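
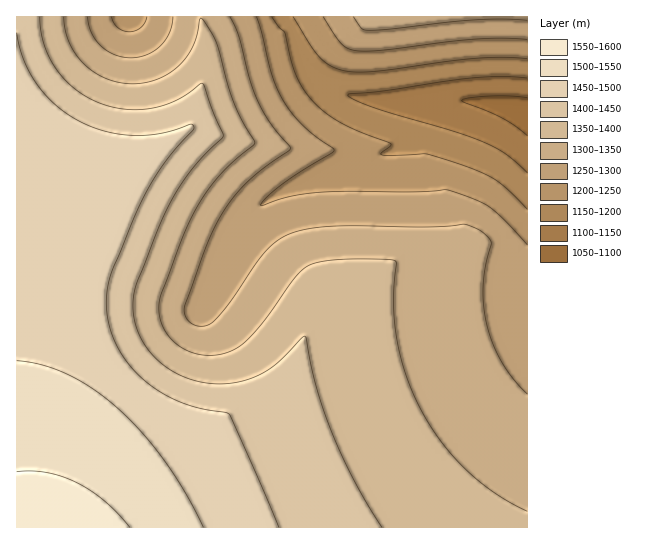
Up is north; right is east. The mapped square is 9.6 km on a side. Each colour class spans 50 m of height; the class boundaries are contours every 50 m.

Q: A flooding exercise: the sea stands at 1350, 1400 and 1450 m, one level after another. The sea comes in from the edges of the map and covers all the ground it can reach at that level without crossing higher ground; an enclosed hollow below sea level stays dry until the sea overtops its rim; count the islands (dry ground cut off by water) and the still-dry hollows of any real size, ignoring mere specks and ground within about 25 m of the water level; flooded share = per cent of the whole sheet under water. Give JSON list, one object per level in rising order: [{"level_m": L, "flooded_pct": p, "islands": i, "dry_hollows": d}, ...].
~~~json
[{"level_m": 1350, "flooded_pct": 45, "islands": 0, "dry_hollows": 0}, {"level_m": 1400, "flooded_pct": 64, "islands": 0, "dry_hollows": 0}, {"level_m": 1450, "flooded_pct": 76, "islands": 0, "dry_hollows": 0}]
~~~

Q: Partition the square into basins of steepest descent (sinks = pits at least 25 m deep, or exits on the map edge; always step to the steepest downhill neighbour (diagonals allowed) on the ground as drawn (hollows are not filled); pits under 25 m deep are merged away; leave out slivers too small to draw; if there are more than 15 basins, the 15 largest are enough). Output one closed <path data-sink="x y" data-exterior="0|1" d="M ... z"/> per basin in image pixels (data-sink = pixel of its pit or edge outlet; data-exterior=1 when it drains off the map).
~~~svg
<path data-sink="527 111" data-exterior="1" d="M527 16l-326 0 4 19 2 19-4 29-11 42-3 4-19 12-20 7-40 1-29-6-34-18-31-30 1 433 511-1z"/><path data-sink="129 17" data-exterior="1" d="M199 16l-182 0-1 78 26 27 13 10 26 12 29 6 31 0 24-5 26-17 6-21 10-52-2-19z"/>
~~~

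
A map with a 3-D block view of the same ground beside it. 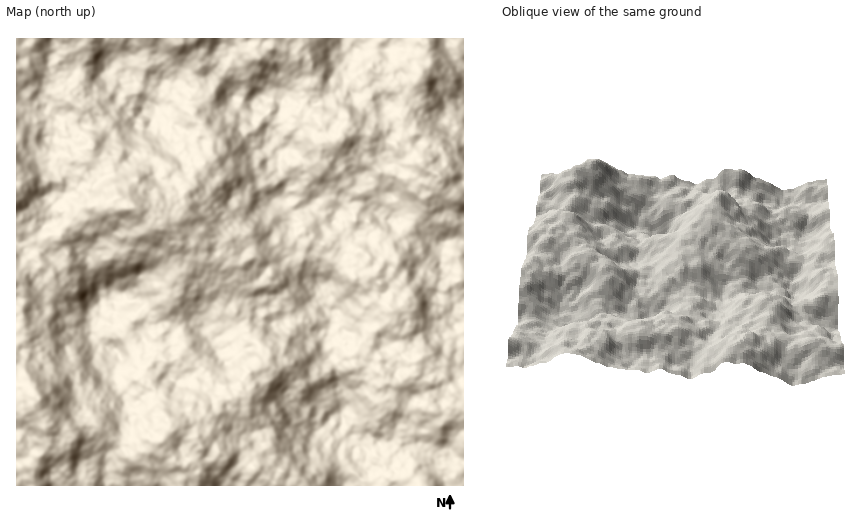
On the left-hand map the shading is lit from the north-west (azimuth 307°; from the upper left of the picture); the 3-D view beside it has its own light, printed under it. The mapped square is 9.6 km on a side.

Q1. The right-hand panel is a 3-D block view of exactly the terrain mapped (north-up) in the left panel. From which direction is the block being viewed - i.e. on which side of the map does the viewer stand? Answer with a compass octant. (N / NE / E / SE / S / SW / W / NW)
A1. E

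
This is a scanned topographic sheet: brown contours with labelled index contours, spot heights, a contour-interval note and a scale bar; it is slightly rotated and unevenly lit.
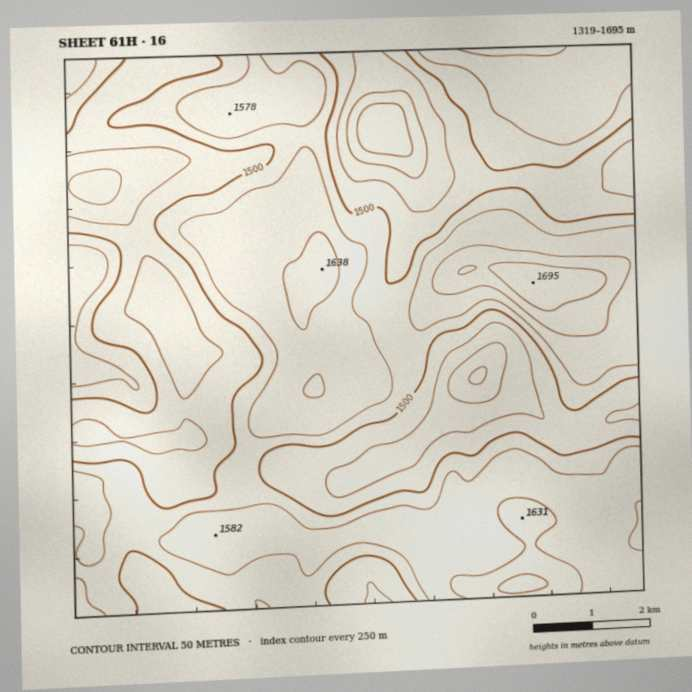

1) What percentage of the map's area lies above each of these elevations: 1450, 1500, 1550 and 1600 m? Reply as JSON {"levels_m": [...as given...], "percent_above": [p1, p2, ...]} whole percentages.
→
{"levels_m": [1450, 1500, 1550, 1600], "percent_above": [87, 63, 40, 7]}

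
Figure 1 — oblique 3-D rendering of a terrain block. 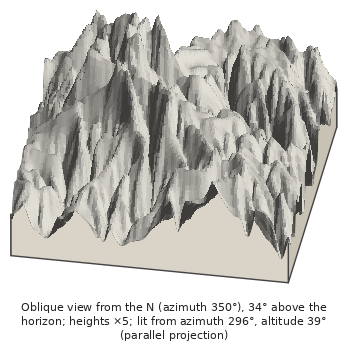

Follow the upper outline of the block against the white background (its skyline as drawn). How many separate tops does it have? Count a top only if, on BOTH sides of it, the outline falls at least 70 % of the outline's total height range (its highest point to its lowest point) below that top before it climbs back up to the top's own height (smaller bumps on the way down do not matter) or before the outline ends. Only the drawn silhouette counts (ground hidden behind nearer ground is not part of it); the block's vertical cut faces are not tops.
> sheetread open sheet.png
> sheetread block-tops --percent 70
0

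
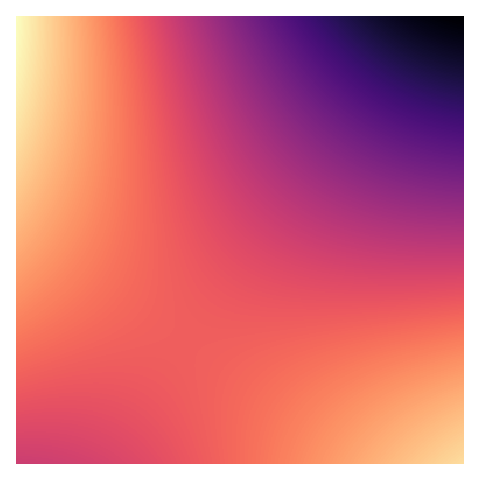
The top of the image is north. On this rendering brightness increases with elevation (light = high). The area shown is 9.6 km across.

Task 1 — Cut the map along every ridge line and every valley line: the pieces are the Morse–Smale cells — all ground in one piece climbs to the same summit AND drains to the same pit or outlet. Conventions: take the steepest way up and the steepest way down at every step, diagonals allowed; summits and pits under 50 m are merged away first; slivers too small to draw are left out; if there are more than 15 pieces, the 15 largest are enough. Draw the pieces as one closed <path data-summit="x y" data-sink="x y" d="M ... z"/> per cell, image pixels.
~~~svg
<path data-summit="17 17" data-sink="463 17" d="M414 16l-397 0-1 204 79 58 90 64 168-231 41-59z"/><path data-summit="463 463" data-sink="463 17" d="M463 16l-48 1-21 35-41 59-168 230 58 41 125 82 96-1z"/><path data-summit="17 17" data-sink="17 463" d="M17 220l-1 243 87 1 82-122z"/><path data-summit="463 463" data-sink="17 463" d="M186 343l-22 28-60 93 263-1z"/>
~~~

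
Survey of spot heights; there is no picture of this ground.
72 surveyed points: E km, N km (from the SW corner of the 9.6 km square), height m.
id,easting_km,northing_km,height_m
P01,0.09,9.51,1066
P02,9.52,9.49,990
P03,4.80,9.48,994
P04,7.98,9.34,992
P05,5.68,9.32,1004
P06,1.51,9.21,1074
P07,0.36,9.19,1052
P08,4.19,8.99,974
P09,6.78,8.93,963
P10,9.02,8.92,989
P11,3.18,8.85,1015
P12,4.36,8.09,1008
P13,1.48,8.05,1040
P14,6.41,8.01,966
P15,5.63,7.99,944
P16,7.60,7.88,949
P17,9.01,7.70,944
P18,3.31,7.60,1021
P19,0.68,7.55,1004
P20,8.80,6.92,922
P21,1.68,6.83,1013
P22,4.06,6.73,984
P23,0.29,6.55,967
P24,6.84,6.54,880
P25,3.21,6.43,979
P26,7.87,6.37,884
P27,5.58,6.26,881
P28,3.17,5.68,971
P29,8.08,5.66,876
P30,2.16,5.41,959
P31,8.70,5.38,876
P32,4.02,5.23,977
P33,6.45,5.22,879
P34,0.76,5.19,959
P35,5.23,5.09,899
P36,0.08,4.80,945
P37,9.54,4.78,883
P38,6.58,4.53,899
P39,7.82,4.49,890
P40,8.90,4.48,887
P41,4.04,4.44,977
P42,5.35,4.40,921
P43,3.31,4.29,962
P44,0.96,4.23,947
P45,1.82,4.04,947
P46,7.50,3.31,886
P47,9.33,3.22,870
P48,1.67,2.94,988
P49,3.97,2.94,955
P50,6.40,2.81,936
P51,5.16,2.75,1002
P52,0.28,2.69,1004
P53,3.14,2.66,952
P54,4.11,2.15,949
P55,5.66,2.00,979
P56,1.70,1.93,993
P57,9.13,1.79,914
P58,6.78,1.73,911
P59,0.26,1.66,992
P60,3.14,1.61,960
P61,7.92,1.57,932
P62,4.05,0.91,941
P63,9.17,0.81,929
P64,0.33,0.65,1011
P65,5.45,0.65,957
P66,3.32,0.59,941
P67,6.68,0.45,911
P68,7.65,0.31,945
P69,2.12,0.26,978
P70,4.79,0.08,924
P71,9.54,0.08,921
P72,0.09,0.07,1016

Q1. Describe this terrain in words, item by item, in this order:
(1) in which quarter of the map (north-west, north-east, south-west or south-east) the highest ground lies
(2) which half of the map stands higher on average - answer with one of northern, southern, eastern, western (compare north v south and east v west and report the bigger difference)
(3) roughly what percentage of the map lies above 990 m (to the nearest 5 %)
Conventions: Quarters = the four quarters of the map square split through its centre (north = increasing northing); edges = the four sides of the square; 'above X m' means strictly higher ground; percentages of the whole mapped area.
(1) The highest ground is in the north-west quarter.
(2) On average the western half of the map is the higher ground.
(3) About 20 % of the map lies above 990 m.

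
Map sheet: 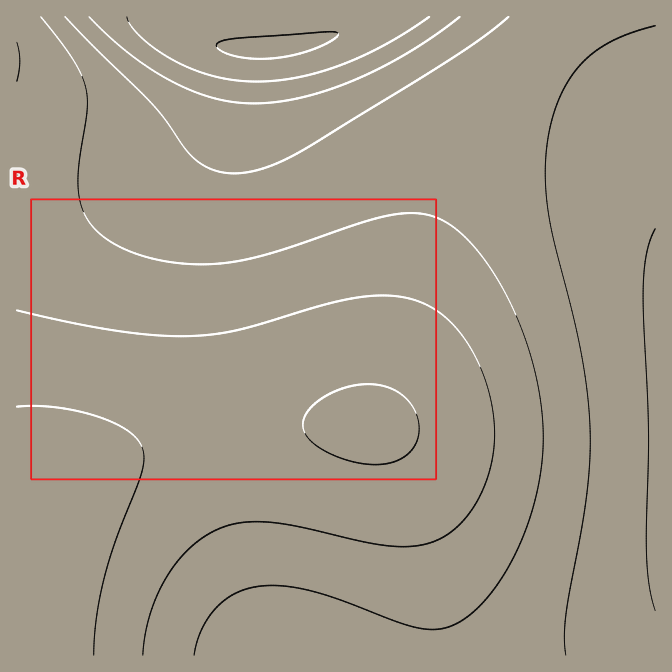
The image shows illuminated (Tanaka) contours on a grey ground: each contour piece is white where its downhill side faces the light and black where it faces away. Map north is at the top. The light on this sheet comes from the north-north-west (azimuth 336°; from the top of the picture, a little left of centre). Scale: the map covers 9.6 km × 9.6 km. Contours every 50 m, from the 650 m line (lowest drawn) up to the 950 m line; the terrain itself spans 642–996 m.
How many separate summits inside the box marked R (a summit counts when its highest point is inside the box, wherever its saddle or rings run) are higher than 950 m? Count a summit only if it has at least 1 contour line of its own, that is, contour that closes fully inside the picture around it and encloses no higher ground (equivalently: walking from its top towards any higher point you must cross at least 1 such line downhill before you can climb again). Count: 1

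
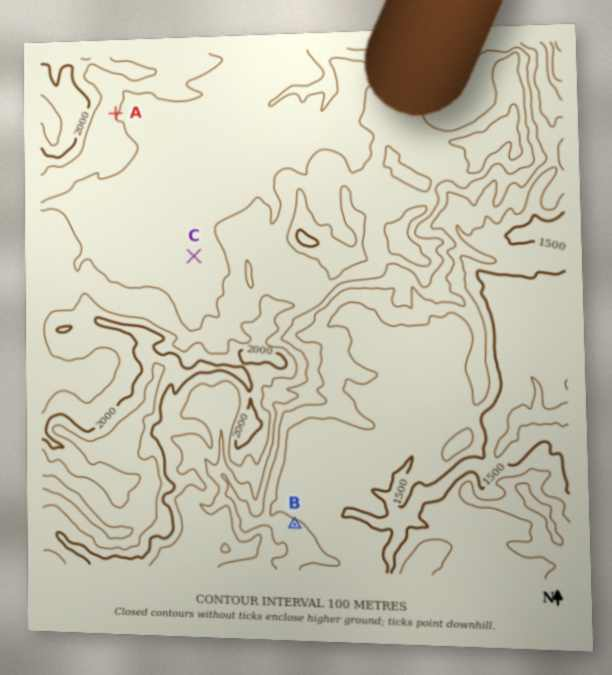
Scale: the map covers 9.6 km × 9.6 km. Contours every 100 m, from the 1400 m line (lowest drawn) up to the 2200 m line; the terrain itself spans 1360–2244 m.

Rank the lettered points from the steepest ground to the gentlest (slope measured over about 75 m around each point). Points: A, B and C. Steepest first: B A C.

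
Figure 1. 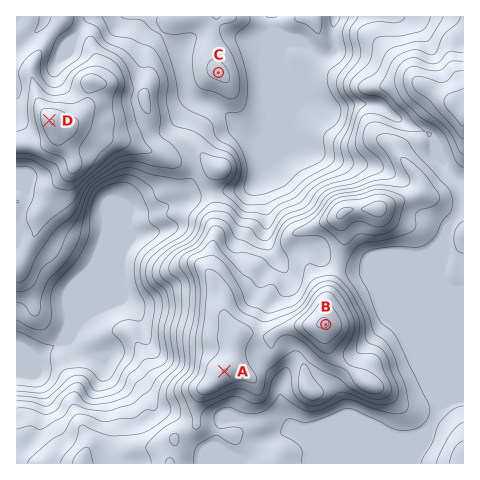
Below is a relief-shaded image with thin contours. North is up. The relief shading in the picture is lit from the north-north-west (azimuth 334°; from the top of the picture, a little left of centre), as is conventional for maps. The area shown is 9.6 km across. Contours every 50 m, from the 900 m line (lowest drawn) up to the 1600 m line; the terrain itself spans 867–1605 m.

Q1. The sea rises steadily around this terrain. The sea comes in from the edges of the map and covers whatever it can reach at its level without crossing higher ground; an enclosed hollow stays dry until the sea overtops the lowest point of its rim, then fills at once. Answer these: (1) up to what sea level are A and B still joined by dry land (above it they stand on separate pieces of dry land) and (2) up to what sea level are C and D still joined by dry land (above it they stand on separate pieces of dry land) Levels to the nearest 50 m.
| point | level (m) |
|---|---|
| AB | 1450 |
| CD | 1000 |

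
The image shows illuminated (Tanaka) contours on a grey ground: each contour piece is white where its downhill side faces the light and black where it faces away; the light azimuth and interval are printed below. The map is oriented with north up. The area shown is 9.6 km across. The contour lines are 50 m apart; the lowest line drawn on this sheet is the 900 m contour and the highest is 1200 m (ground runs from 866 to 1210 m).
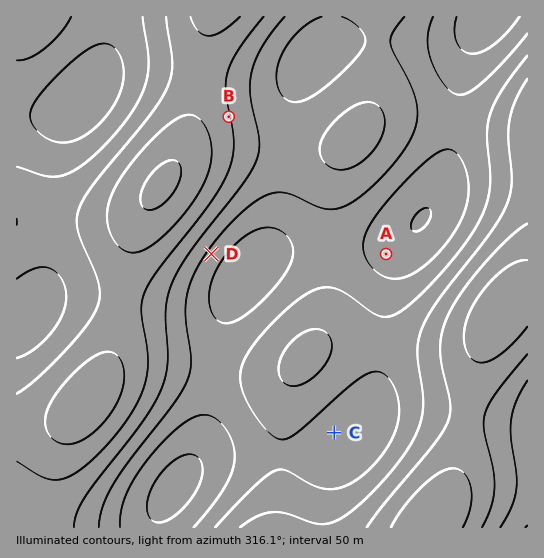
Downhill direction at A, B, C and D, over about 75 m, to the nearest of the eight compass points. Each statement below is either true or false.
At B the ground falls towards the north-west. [false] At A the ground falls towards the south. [false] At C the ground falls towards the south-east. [true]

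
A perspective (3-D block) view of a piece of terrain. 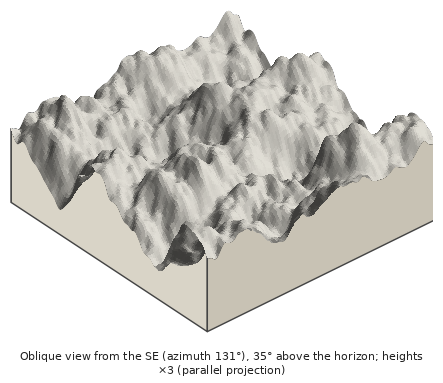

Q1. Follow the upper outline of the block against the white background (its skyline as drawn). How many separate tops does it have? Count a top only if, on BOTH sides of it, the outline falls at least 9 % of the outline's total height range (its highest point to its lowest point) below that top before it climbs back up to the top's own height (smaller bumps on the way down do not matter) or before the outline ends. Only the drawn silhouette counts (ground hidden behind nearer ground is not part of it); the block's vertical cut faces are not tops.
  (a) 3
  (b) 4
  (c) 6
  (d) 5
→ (a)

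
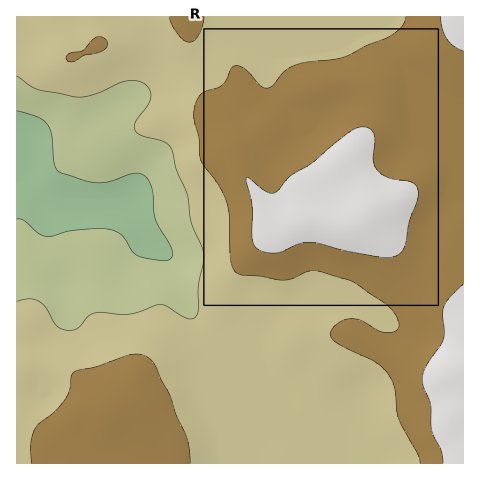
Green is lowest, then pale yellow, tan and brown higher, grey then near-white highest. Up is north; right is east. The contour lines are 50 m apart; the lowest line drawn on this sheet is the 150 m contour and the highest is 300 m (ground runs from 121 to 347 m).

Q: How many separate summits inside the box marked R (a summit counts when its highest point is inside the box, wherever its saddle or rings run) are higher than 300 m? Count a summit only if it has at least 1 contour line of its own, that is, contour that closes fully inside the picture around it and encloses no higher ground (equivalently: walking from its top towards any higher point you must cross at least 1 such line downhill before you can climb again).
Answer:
1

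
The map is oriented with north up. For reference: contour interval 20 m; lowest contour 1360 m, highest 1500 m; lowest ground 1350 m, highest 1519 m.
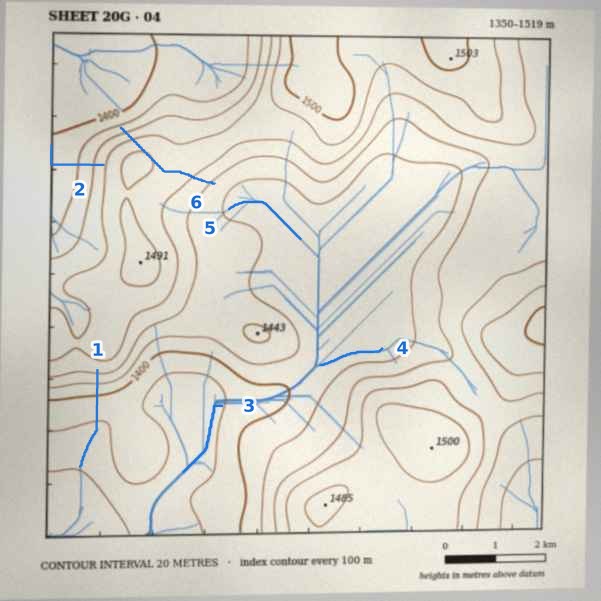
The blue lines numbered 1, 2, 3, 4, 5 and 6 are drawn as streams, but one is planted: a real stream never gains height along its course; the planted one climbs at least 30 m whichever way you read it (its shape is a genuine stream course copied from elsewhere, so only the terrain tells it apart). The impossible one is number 6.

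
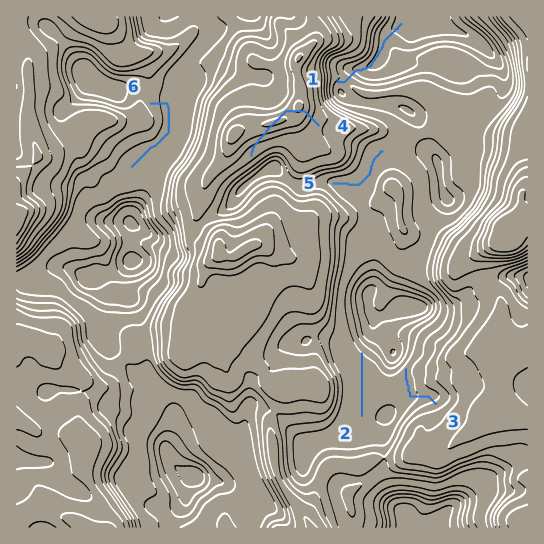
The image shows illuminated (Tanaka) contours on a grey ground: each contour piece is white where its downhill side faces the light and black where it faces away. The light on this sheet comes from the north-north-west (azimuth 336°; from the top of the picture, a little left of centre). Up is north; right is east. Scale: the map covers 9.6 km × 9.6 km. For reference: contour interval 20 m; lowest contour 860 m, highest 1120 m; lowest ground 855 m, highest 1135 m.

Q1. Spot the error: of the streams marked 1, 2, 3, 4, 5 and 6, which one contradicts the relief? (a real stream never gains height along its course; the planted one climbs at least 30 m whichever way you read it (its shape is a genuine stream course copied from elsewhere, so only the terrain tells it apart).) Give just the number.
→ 4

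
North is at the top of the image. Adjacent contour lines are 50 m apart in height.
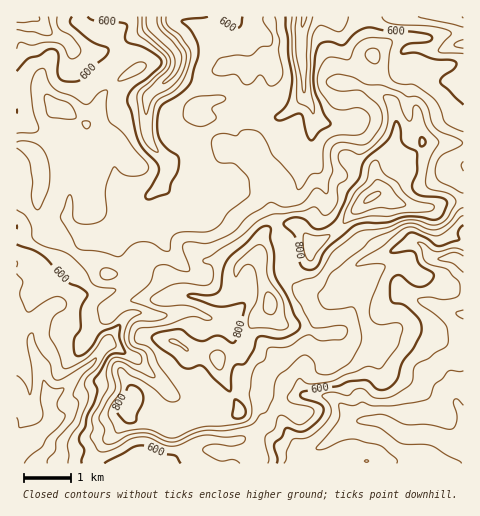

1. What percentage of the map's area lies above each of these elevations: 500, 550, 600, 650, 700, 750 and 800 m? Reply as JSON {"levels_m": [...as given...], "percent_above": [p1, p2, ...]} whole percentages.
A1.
{"levels_m": [500, 550, 600, 650, 700, 750, 800], "percent_above": [92, 84, 72, 48, 27, 18, 8]}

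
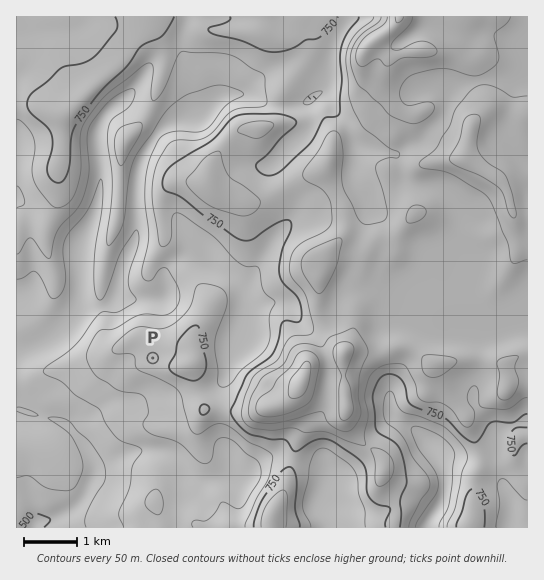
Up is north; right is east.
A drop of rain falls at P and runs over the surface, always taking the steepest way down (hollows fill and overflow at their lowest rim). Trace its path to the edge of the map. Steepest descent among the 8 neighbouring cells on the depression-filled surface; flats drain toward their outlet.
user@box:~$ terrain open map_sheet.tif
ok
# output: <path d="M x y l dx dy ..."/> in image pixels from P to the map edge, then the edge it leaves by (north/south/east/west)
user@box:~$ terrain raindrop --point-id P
<path d="M153 358l-20 0-66 65 0 3 16 17 8 15 0 4 2 1 0 18-6 6-5 11-13 13-18 8-12 2-2 1-4 5"/>
exit: south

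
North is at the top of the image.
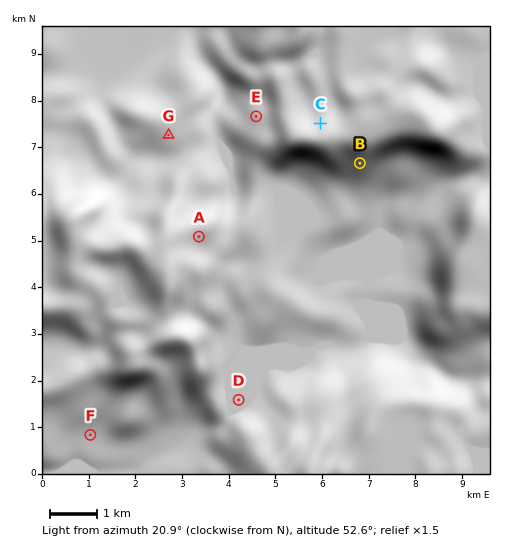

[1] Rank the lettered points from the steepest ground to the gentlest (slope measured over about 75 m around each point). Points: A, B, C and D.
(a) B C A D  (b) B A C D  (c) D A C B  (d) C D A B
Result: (a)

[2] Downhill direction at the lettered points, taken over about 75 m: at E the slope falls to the W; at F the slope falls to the S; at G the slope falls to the SW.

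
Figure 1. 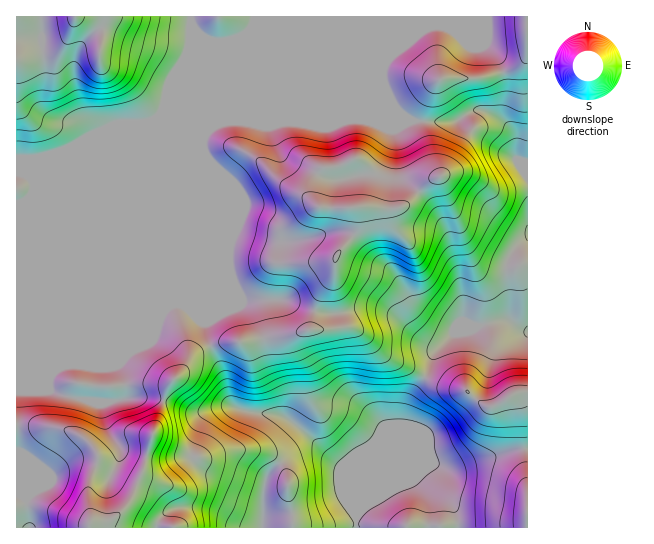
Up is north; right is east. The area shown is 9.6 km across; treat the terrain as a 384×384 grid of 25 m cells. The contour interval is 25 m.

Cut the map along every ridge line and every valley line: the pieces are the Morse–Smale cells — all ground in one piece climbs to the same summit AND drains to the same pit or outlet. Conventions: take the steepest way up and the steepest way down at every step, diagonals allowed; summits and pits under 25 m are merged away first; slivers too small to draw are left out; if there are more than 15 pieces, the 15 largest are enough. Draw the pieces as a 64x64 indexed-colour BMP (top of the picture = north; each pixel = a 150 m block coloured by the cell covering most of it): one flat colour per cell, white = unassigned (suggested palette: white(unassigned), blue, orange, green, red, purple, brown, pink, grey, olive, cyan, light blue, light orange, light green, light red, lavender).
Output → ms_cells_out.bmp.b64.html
<image width="64" height="64" href="data:image/bmp;base64,Qk12CAAAAAAAAHYAAAAoAAAAQAAAAEAAAAABAAQAAAAAAAAIAAATCwAAEwsAABAAAAAAAAAA////ALR3HwAOf/8ALKAsACgn1gC9Z5QAS1aMAMJ34wB/f38AIr28AM++FwDox64AeLv/AIrfmACWmP8A1bDFABERERERERERERERERERERVVVVVVVVVVVVVVVVmZmZmZERERERERERERERERERERFVVVVVVVVVVVVVVVWZmZmZkREREREREREREREREREREVVVVVVVUlVVVVVVVZmZmZmRERERERERERERERERERERVVVVVVVSIlVVVVVZmZmZmZERERERERERERERERERERFVVVVVVVIiZVVVVZmZmZmZkREREREREREREREREREREVVVVVVVUiImVVVZmZmZmZmRERERERERERERERERERERFVVVVVUiIiZmVZmZmZmZmZEREREREREREREREREREREVVVVVVSIiJmZmmZaZmZmZkREREREREREREREREREREREVVVVSIiIiZmZmZmZpmZmRERERERERERERERERERERERFVUiIiIiJmZmZmZmZmmZERERERERERERERERERERERERESIiIiIiZmZmZmZmZmYRERERERERERERERERERERERESIiIiIiJmZmZmZmZmZhEREREREREREREREREREREREiIiIiIiImZmZmZmZmZmEREREREREREREREREREREREiIiIiIiIiJmZmZmZmZmYREREREREREREREREREREiIiIiIiIiIiImZmZmZmZmZhERERERERERERERERESIiIiIiIiIiIiIiZmZmZmiGZmERERERERERERERERERIiIiIiIiIiIiIiImZmZmiIiGYRERERERERERERERERIiIiIiIiIiIiIiIiZmZoiIiIiBEREREREREREREREREiIiIiIiIiIiIiIiImiIiIiIiIERERERERERERERERESIiIiIiIiIiIiIiIkiIiIiIiIgRERERERERERERERESIiIiIiIiIiIiIiJERIiIiIiIiBERERERERERERERERIiIiIiIiIiIiIiREREiIiIiIiIERERERERERERERERIiIiIiIiIiIiIiRERERIiIiIiIgREREREREREREREREiIiIiIiIiIiIiRERERESIiIiIiBERERERERERERERESIiIiIiIiIiIiREREREREiIiIiIERERERERERERERERIiIiIiIiJERERERERERERERIiLsREREREREREREREREiIiIiIiIkREREREREREREREREuxERERERERERERERESIiIiIiIiRERERERERERERERES7ERERERERERERERERIiIiIiIiIkRERERERERERERERLsREREREREREREREREiIiIiIiIiREREREREREREREREuxERERERERERERERESIiIiIiIiIkRERERERERERERES7ERERERERERERERERIiIiIiIiIiJERERERERERERES7sREREREREREREREREiIiIiIiIiIkRERERERERERERLuxERERERERERERERESIiIiIiIiIiRERERERERERERES7ERERERERERERERERIiIiIiIiIiJERERERERERERERLsREREREREREREREREiIiIiIiIiIiRERERERERERERESxERERERERERERERESIiIiIiIiIiIkREREREREREREREERERERERERERERERIiIiIiIiIiIiJEREREREREREREQREREREREREREREREiIiIiIiIiIiIkRERERERERERERBERERERERERERERESIiIiIiIiIiIiREREREREREREREERERERERERERERERIiIiIiIiIiIiIiIiJEREREREREQREREREREREREREREiIiIiIiIiIiIiIiIiRERERERERBERERERERERERERESIiIiIiIiIiIiIiIiIkREREQiIiERERERERERERERERIiIiIiIiIiIiIiIiIiJEREQiIiIREREREREREREREREiIiIiIiIiIiIiIiIiIiIiIiIiIhERERERERERERERESIiIiIiIiIiIiIiIiIiIiIiIiIqMzMRERERERERERERIiIiIiIiIiIiIiIiIiIiIiIiIqozMzMxERERERERERIiIiIiIiIiIiIiIiIiIiIiIiIiqjMzMzMzEREREREREiIiIiIiIiIiIiIiIiIiIiIiIiKqMzMzMzMzERERERERIiIiIiIiIiIiIiIiIiIiIiIiIqozMzMzMzMzMRERERESIiIiIiIiIiIiIiIiIiIiIiIqqjMzMzMzMzMzMzMzMzMzMzMzMzMzMzMzM3d3d3ciInqqMzMzMzMzMzMzMzMzMzMzMzMzMzMzMzM3d3d3d3d3eqozMzMzMzMzMzMzMzMzMzMzMzMzMzMzMzd3d3d3d3d6qjMzMzMzMzMzMzMzMzMzMzMzMzMzMzMzd3d3d3d3d3qqMzMzMzMzMzMzMzMzMzMzMzMzMzMzMzN3d3d3d3d3eqozMzMzMzMzMzMzMzMzMzMzMzMzMzMzM3d3d3d3d3d6qjMzMzMzMzMzMzMzMzMzMzMzMzMzMzMzd3d3d3d3d3qqMzMzMzMzMzMzMzMzMzMzMzMzMzMzMzN3d3d3d3d3qqozMzMzMzMzMzMzMzMzMzMzMzMzMzMzMzd3d3d3d3eqqjMzMzMzMzMzMzMzMzMzMzMzMzMzMzMzOqd3d3d3qqqqMzMzMzMzMzMzMzMzMzMzMzMzMzMzMzM6qnd3d6qqqqozMzMzMzMzMzMzMzMzMzMzMzMzMzMzMzqqp3eqqqqqqjMzMzMzMzMzMzMzMzMzMzMzMzMzMzMzOqqqqqqqqqqq"/>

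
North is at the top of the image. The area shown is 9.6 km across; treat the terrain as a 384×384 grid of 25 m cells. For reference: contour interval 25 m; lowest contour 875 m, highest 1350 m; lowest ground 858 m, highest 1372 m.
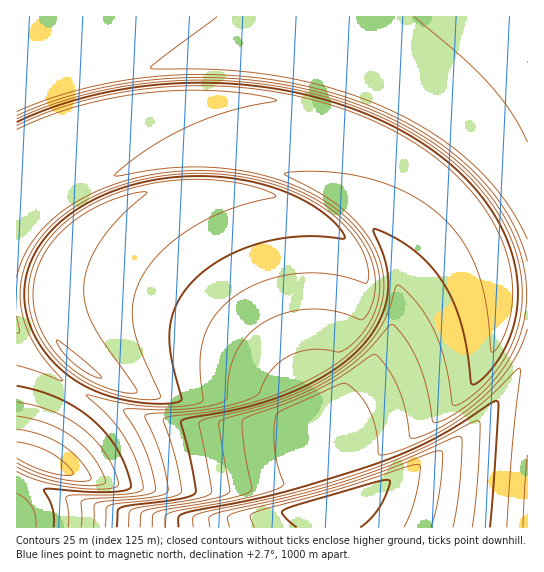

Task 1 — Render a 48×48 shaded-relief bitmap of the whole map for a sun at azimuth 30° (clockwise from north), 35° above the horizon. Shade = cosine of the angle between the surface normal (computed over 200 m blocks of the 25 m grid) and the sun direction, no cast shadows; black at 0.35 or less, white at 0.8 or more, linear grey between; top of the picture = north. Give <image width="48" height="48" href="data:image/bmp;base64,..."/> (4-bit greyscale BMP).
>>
<image width="48" height="48" href="data:image/bmp;base64,Qk32BAAAAAAAAHYAAAAoAAAAMAAAADAAAAABAAQAAAAAAIAEAAATCwAAEwsAABAAAAAAAAAAAAAAABEREQAiIiIAMzMzAERERABVVVUAZmZmAHd3dwCIiIgAmZmZAKqqqgC7u7sAzMzMAN3d3QDu7u4A////AJmZmZmZiId2ZmZneIiIiIiIh3d3d3dmZpmZmYh2VDMiIiIjNFZniIiId3d3d3dmZpmZdkIQAAAAAAAAAAEjRWd3d3d3d3dmZphkEAABI0VWZmZVQzIRASNWd3d3d3ZmZlIAAkV4iZmZmZmIiHdlMhESRWd3d3ZmZgAUeJqqqpmZmZmYiIiIdlQhEkVnd2ZmZjaJqqqqqqmZmZmYiIiIiHdkMRJGZmZmZpqqqqqqqqmZmZmIiIiIh3d3ZDIjVmZmZqqqqqqqqqmZmZmIiIiId3d3d2QyNWZmZqqqqqqqqZmHd3d3iIiHd3d3d3ZUI1ZmZ6qqqqqphlMiERIjNGd3d3d3d3dmQzVmd6qqqqhjEAESIiIRESNGd3d3d3ZmZTRnd6qqqWIAI1Z3d3dlQyESRnd3d2ZmZlRWd5mZcwA2iJmZiIiId2UyI1Z3dmZmZmVWd5mWECaJmZmYiIiIh3dlQjVnZmZmZmZmeJlRBImZmZiIiIiId3d3ZTNWZmZmZmdmaIYQWJmZmIiIiIiHd3d3dlRGdmZmZmd3eGMEiZmIiIiIiIh3d3d3d3ZVdmZmZmd3eEEniIiIiIiIiId3d3d3d3dmd2ZmZnd4iSFYiIiIiIiIh3d3d3d3d2d3d2ZmZnd4iSNoiIiIiIiId3d3d3d3d2Z4iHZmZ3d4miR4iIiIiIh3d3d3d3d3dmZ4mHZmZ3d4mjV4iIiIiId3d3d3d3d3dmZ5qHZmd3d4q0V4iIiIh3d3d3d3d3d3dmZ6uHZmd3d4q0Z3iIiHd3d3d3d3d3d3d2ecuHZnd3d4vFd3iId3d3d3d3d3d3d3d3e9p2d3d3d5zGeIh3d3d3d3d3d3d3d3d3rdl3d3d3d63HiIiHd3d3d3d3d3d3d3d53qd3d3d3eM3IiJmYd3d3d3d3d3d3d3et64d3d3d3et2neJmqmHd3d3d3d3d3d5zuuHd3d3d3neuHd4mqqpiHd3d3d3d4m+/qh3d3d3d4ztl3d3iau7u6mYiIiJq97+yXd3d3d3eL7qh3d3d4mrzMzMzM3e7+25d3d3d3d3i+64d3d3d3eIq7zN3d7dy6h3d3d3d3d4z/yHd3d3d3d3eIiZqqmYh3d3d3d3d3ed/8h3d3d3d3d3d3d3d3d3d3d3d3d3d4vv64d3d5h3d3d3d3d3d3d3d3d3d3d3it/+qHd3d7qYh3d3d3d3d3d3d3d3d3eK3//Jd3d3d7u6qYh3d3d3d3d3d3d3iJvf/9qHd3d3d6vMy7qZiId3d3d3eIiazf/+yod3d3d3d4mrzN3My7qqmZqqu83v//25h3d3d3d3d4iImrzd3d7u7u7u///+26iHd3d3d3d3d4d3iImqvM3d3u7d3MupiHd3d3d3d3d3d4h3d3eIiImZmZmZiId3d3d3d3d3d3d3d4iHd3d3d3d3d3d3d3d3d3d3d3d3d3d3d4iId3d3d3d3d3d3d3d3d3d3d3d3d3d3d4iIh3d3d3d3d3d3d3d3d3d3d3d3d3d3d4iIh3d3d3d3d3d3d3d3d3d3d3d3d3d3dw=="/>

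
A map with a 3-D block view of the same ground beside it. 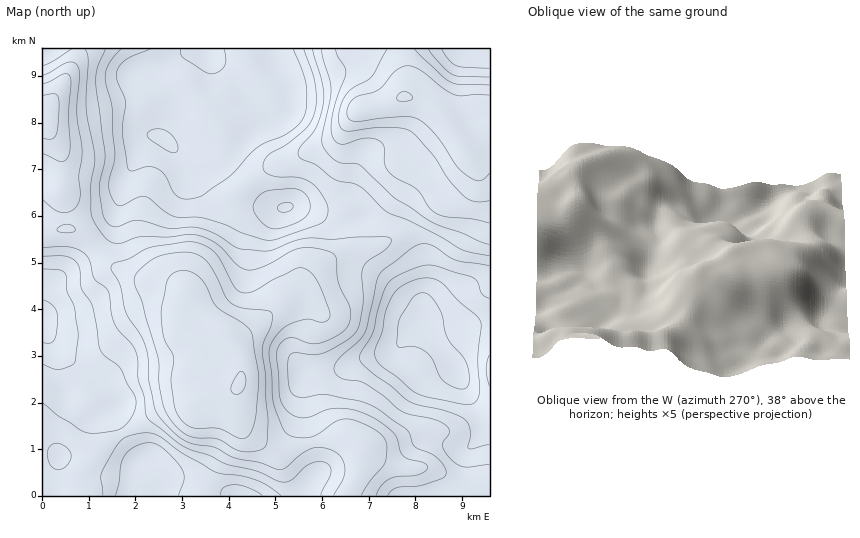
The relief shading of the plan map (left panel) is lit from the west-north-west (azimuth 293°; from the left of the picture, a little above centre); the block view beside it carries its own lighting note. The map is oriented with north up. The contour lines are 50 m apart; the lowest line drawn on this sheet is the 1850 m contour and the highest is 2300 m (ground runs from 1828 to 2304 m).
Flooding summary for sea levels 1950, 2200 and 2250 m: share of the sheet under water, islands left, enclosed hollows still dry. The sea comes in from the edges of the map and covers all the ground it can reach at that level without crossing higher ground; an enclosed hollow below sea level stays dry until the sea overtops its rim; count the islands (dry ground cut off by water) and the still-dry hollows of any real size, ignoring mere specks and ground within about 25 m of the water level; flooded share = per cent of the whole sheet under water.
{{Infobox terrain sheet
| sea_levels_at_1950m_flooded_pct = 19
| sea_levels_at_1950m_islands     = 0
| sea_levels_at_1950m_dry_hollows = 1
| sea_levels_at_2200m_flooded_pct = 84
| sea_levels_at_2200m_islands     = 1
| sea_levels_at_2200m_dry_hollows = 0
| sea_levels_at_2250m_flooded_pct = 90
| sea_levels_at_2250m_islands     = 1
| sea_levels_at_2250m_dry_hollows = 0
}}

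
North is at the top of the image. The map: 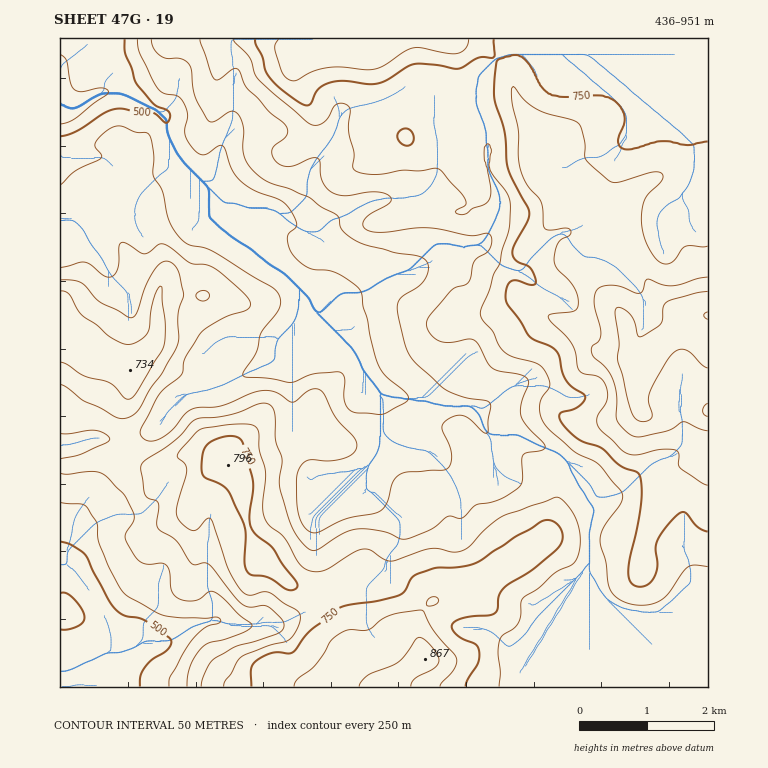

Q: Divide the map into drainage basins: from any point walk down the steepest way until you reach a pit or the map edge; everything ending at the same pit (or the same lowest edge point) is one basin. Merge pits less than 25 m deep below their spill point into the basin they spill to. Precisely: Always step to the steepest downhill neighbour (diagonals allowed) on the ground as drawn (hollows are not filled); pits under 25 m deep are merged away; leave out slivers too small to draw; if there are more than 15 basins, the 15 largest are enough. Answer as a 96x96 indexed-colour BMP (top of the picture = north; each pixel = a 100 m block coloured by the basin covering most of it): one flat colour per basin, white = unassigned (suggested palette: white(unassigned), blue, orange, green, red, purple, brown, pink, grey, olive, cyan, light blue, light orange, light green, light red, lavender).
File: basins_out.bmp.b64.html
<image width="96" height="96" href="data:image/bmp;base64,Qk12EgAAAAAAAHYAAAAoAAAAYAAAAGAAAAABAAQAAAAAAAASAAATCwAAEwsAABAAAAAAAAAA////ALR3HwAOf/8ALKAsACgn1gC9Z5QAS1aMAMJ34wB/f38AIr28AM++FwDox64AeLv/AIrfmACWmP8A1bDFACIiIiIiIiIiIiIiIiIiIiIiIiIiIiIiIRERERERERERERERERERERERERERERERESIiIiIiIiIiIiIiIiIiIiIiIiIiIiIhERERERERERERERERERERERERERERERERESIiIiIiIiIiIiIiIiIiIiIiIiIiIiIhERERERERERERERERERERERERERERERERESIiIiIiIiIiIiIiIiIiIiIiIiIiIiIRERERERERERERERERERERERERERERERERESIiIiIiIiIiIiIiIiIiIiIiIiIiIiIRERERERERERERERERERERERERERERERERESIiIiIiIiIiIiIiIiIiIiIiIiIiIiIRERERERERERERERERERERERERERERERERESIiIiIiIiIiIiIiIiIiIiIiIiIiIiERERERERERERERERERERERERERERERERERESIiIiIiIiIiIiIiIiIiIiIiIiIiIiERERERERERERERERERERERERERERERERERESIiIiIiIiIiIiIiIiIiIiIiIiIiIhERERERERERERERERERERERERERERERERERESIiIiIiIiIiIiIiIiIiIiIiIiIiIhERERERERERERERERERERERERERERERERERESIiIiIiIiIiIiIiIiIiIiIiIiIiIRERERERERERERERERERERERERERERERERERESIiIiIiIiIiIiIiIiIiIiIiIiIiIRERERERERERERERERERERERERERERERERERESIiIiIiIiIiIiIiIiIiIiIiIiIiERERERERERERERERERERERERERERERERERERESIiIiIiIiIiIiIiIiIiIiIiIiIhERERERERERERERERERERERERERERERERERERESIiIiIiIiIiIiIiIiIiIiIiIiERERERERERERERERERERERERERERERERERERERESIiIiIiIiIiIiIiIiIiIiIiERERERERERERERERERERERERERERERERERERERERESIiIiIiIiIiIiIiIiIiIiIhERERERERERERERERERERERERERERERERERERERERESIiIiIiIiIiIiIiIiIiIiIRERERERERERERERERERERERERERERERERERERERERESIiIiIiIiIiIiIiIiIiIiERERERERERERERERERERERERERERERERERERERERERESIiIiIiIiIiIiIiIiIiIhERERERERERERERERERERERERERERERERERERERERERESIiIiIiIiIiIiIiIiIiIRERERERERERERERERERERERERERERERERERERERERERESIiIiIiIiIiIiIiIiIiIRERERERERERERERERERERERERERERERERERERERERERESIiIiIiIiIiIiIiIiIiERERERERERERERERERERERERERERERERERERERERERERESIiIiIiIiIiIiIiIiIiERERERERERERERERERERERERERERERERERERERERERERESIiIiIiIiIiIiIiIiIiERERERERERERERERERERERERERERERERERERERERERERESIiIiIiIiIiIiIiIiIhERERERERERERERERERERERERERERERERERERERERERERESIiIiIiIiIiIiIiIiIhERERERERERERERERERERERERERERERERERERERERERERESIiIiIiIiIiIiIiIiIhERERERERERERERERERERERERERERERERERERERERERERESIiIiIiIiIiIiIiIiIhERERERERERERERERERERERERERERERERERERERERERERESIiIiIiIiIiIiIiIiIhERERERERERERERERERERERERERERERERERERERERERERESIiIiIiIiIiIiIiIiIhERERERERERERERERERERERERERERERERERERERERERERESIiIiIiIiIiIiIiIiIRERERERERERERERERERERERERERERERERERERERERERERESIiIiIiIiESIiIiIiERERERERERERERERERERERERERERERERERERERERERERERESIiIiIiIREREiIiIhERERERERERERERERERERERERERERERERERERERERERERERESIiIiIiIRERERERERERERERERERERERERERERERERERERERERERERERERERERERESIiIiIiERERERERERERERERERERERERERERERERERERERERERERERERERERERERESIiIiIiERERERERERERERERERERERERERERERERERERERERERERERERERERERERESIiIiIiERERERERERERERERERERERERERERERERERERERERERERERERERERERERESIiIiIiERERERERERERERERERERERERERERERERERERERERERERERERERERERERESIiIiIhERERERERERERERERERERERERERERERERERERERERERERERERERERERERESIiIiIhERERERERERERERERERERERERERERERERERERERERERERERERERERERERESIiIiIiERERERERERERERERERERERERERERERERERERERERERERERERERERERERESIiIiIiERERERERERERERERERERERERERERERERERERERERERERERERERERERERESIiIiIiERERERERERERERERERERERERERERERERERERERERERERERERERERERERESIiIiIiERERERERERERERERERERERERERERERERERERERERERERERERERERERERESIiIiIiERERERERERERERERERERERERERERERERERERERERERERERERERERERERESIiIiIiERERERERERERERERERERERERERERERERERERERERERERERERERERERERESIiIiIhERERERERERERERERERERERERERERERERERERERERERERERERERERERERESIiIRERERERERERERERERERERERERERERERERERERERERERERERERERERERERERESIiERERERERERERERERERERERERERERERERERERERERERERERERERERERERERERESIhERERERERERERERERERERERERERERERERERERERERERERERERERERERERERERESIRERERERERERERERERERERERERERERERERERERERERERERERERERERERERERERESEREREREREREREREREREREREREREREREREREREREREREREREREREREREREREREREREREREREREREREREREREREREREREREREREREREREREREREREREREREREREREREREREREREREREREREREREREREREREREREREREREREREREREREREREREREREREREREREREREREREREREREREREREREREREREREREREREREREREREREREREREREREREREREREREREREREREREREREREREREREREREREREREREREREREREREREREREREREREREREREREREREREREREREREREREREREREREREREREREREREREREREREREREREREREREREREREREREREREREREREREREREREREREREREREREREREREREREREREREREREREREREREREREREREREREREREREREREREREREREREREREREREREREREREREREREREREREREREREREREREREREREREREREREREREREREREREREREREREREREREREREREREREREREREREREREREREREREREREREREREREREREREREREREREREREREREREREREREREREREREREREREREREREREREREREREREREREREREREREREREREREREREREREREREREREREREREREREREREREREREREREREREREREREREREREREREREREREREREREREREREREREREREREREREREREREREREREREREREREREREREREREREREREREREREREREREREREREREREREREREREREREREREREREREREREREREREREREREREREREREREREREREREREREREREREREREREREREREREREREREREREREREREREREREREREREREREREREREREREREREREREREREREREREREREREREREREREREREREREREREREREREREREREREREREREREREREREREREREREREREREREREREREREREREREREREREREREREREREREREREREREREREREREREREREREREREREREREREREREREREREREREREREREREREREREREREREREREREREREREREREREREREREREREREREREREREREREREREREREREREREREREREREREREREREREREREREREREREREREREREREREREREREREREREREREREREREREREREREREREREREREREREREREREREREREREREREREREREREREREREREREREREREREREREREREREREREREREREREREREREREREREREREREREREREREREREREREREREREREREREREREREREREREREREREREREREREREREREREREREREREREREREREREREREREREREREREREREREREREREREREREREREREREREREREREREREREREREREREREREREREREREREREREREREREREREREREREREREREREREREREREREREREREREREREREREREREREREREREREREREREREREREREREREREREREREREREREREREREREREREREREREREREREREREREREREREREREREREREREREREREREREREREREREREREREREREREREREREREREREREREREREREREREREREREREREREREREREREREREREREREREREREREREREREREREREREREREREREREREREREREREREREREREREREREREREREREREREREREREREREREREREREREREREREREREREREREREREREREREREREREREREREREREREREREREREREREREREREREREREREREREREREREREREREREREREREREREREREREREREREREREREREREREREREREREREREREREREREREREREREREREREREREREREREREREREREREREREREREREREREREREREREREREREREREREREREREREREREREREREREREREREREREREREREREREREREREREREREREREREREREREREREREREREREREREREREREREREREREREREREREREREREREREREREREREREREREREREREREREREREREREREREREREREREREREREREREREREREREREREREREREREREREREREREREREREREREREREREREREREREREREREREREREREREREREREREREREREREREREREREREREREREREREREREREREREREREREREREREREREREREREREREREREREREREREREREREREREREREREREREREREREREREREREREREREREREREREREREREREREREREREREREREREREREREREREREREREREREREREREREREREREREREREREREREREREREREREREREREREREREREREREREREREREREREREREREREREREREREREREREREREREREREREREREREREREREREREREREREREREREREREREREREREREREREREREREREREREREREREREREREREREREREREREREREREREREREREREREREREREREREREREREREREREREREREREREREREREREREREREREREREREREREREREREREREREREREREREREREREREREREREREREREREREREREREREREREREREREREREREREREREREREREREREREQ=="/>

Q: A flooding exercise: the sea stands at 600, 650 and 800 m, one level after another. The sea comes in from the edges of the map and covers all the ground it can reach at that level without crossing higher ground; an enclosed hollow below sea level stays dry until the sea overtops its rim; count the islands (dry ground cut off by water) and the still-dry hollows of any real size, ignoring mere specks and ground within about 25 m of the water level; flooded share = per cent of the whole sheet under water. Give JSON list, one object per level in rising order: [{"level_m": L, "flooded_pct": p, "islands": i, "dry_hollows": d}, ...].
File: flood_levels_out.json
[{"level_m": 600, "flooded_pct": 27, "islands": 0, "dry_hollows": 0}, {"level_m": 650, "flooded_pct": 41, "islands": 0, "dry_hollows": 0}, {"level_m": 800, "flooded_pct": 88, "islands": 0, "dry_hollows": 0}]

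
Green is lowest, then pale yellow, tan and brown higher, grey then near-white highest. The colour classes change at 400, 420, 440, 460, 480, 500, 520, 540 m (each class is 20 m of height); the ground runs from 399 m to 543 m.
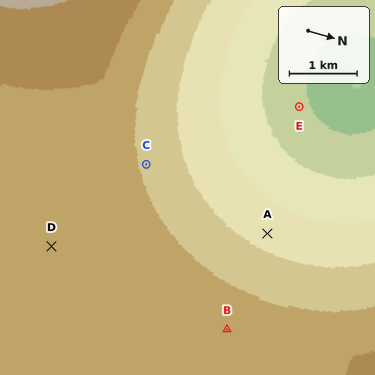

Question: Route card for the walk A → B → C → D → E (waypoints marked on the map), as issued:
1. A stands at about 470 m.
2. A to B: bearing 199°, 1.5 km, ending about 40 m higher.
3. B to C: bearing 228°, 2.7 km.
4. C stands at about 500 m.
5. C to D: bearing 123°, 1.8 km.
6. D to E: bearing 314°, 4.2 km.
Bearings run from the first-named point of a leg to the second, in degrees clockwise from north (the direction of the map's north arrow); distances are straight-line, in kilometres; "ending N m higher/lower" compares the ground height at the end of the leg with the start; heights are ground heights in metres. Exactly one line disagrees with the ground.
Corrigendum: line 2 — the bearing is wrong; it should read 97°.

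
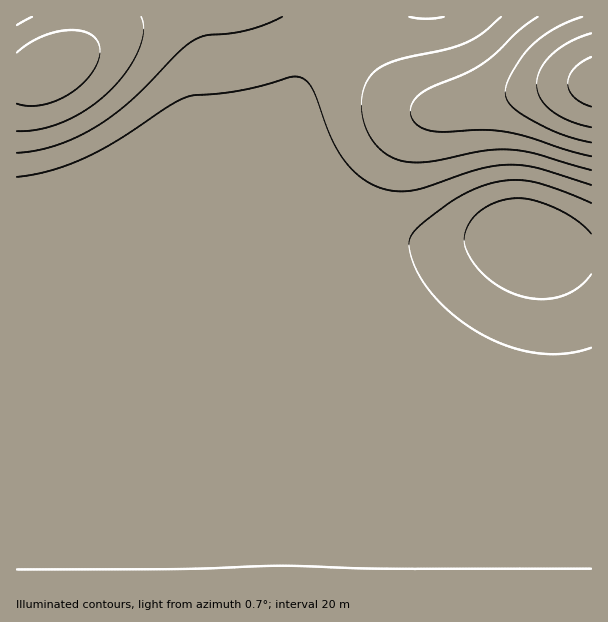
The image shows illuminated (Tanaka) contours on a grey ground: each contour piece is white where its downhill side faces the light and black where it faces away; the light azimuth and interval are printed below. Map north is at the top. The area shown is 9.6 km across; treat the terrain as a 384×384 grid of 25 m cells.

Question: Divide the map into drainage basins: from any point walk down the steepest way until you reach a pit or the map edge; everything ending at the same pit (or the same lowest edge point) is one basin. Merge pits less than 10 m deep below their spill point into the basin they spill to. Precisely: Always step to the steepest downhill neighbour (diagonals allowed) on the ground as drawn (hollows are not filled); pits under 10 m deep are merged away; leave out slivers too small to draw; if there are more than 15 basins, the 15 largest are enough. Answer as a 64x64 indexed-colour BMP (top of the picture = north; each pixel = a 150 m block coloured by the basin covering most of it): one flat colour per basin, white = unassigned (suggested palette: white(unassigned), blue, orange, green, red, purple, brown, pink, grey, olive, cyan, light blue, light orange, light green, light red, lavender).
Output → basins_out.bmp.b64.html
<image width="64" height="64" href="data:image/bmp;base64,Qk12CAAAAAAAAHYAAAAoAAAAQAAAAEAAAAABAAQAAAAAAAAIAAATCwAAEwsAABAAAAAAAAAA////ALR3HwAOf/8ALKAsACgn1gC9Z5QAS1aMAMJ34wB/f38AIr28AM++FwDox64AeLv/AIrfmACWmP8A1bDFABERERERERERERERERERERERERERERERERERERERERERERERERERERERERERERERERERERERERERERERERERERERERERERERERERERERERERERERERERERERERERERERERERERERERERERERERERERERERERERERERERERERERERERERERERERERERERERERERERERERERERERERERERERERERERERERERERERERERERERERERERERERERERERERERERERERERERERERERERERERERERERERERERERERERERERERERERERERERERERERERERERERERERERERERERERERERERERERERERERERERERERERERERERERERERERERERERERERERERERERERERERERERERERERERERERERERERERERERERERERERERERERERERERERERERERERERERERERERERERERERERERERERERERERERERERERERERERERERERERERERERERERERERERERERERERERERERERERERERERERERERERERERERERERERERERERERERERERERERERERERERERERERERERERERERERERERERERERERERERERERERERERERERERERERERERERERERERERERERERERERERERERERERERERERERERERERERERERERERERERERERERERERERERERERERERERERERERERERERERERERERERERERERERERERERERERERERERERERERERERERERERERERERERERERERERERERERERERERERERERERERERERERERERERERERERERERERERERERERERERERERERERERERERERERERERERERERERERERERERERERERERERERERERERERERERERERERERERERERERERERERERERERERERERERERERERERERERERERERERERERERERERERERERERERERERERERERERERERERERERERERERERERERERERERERERERERERERERERERERERERERERERERERERERERERERERERERERERERERERERERERERERERERERERERERERERERERERERERERERERERERERERERERERERERERERERERERERERERERERERERERERERERERERERERERERERERERERERERERERERERERERERERERERERERERERERERERERERERERERERERERERERERERERERERERERERERERERERERERERERERERERERERERERERERERERERERERERERERERERERERERERERERERERERERERERERERERERERERERERERERERERERERERERERERERERERERERERERERERERERERERERERERERERERERERERERERERERERERERERERERERERERERERERERERERERERERERERERERERERERERERERERERERERERERERERERERERERERERERERERERERERERERERERERERERERERERERERERERERERERERERERERERERERERERERERERERERERERERERERERERERERERERERERERERERERERERERERERERERERERERERERERERERERERERERERERERERERERERERERERERERERERERERERERERERERERERERERERERERERERERERERERERERERERERERERERERERERERERERERERERERERERERERERERERERERERERERERERERERERERERERERERERERERERERERERERERERERERERERERERERERERERERERERERERERERERERERERERERERERERERERERERERERERERERERERERERERERERERERERERERERERERERERERERERERERERERERERERERERERERERERERERERERERERERERERERERERERERERERERERERERERERERERERERERERERERERERERERERERERERERERERERERERERERERERERERERERERERERERERERERERERERERERERERERERERERERERERERERERERERERERERERERERERERERERERERERERERERERERERERERERERERERERERERERERERERERERERERERERERERERERERERERERERERERERERERERERERERERERERERERERERERERERERERERERERERERERERERERERERERERERERERERERERERERERERERERERERERERERERERERERERERERERERERERERERERERERERERERERERERERERERERERERERERERERERERERERERERESIRERERERERERERERERERERERERERERERERERERERERIiIREREREREREREREREREREREREREREREREREREREREiIiIRERERERERERERERERERERERERERERERERERERESIiIhERERERERERERERERERERERERERERERERERERERIiIiIREREREREREREREREREREREREREREREREREREREiIiIhERERERERERERERERERERERERERERERERERERESIiIiERERERERERERERERERERERERERERERERERERER"/>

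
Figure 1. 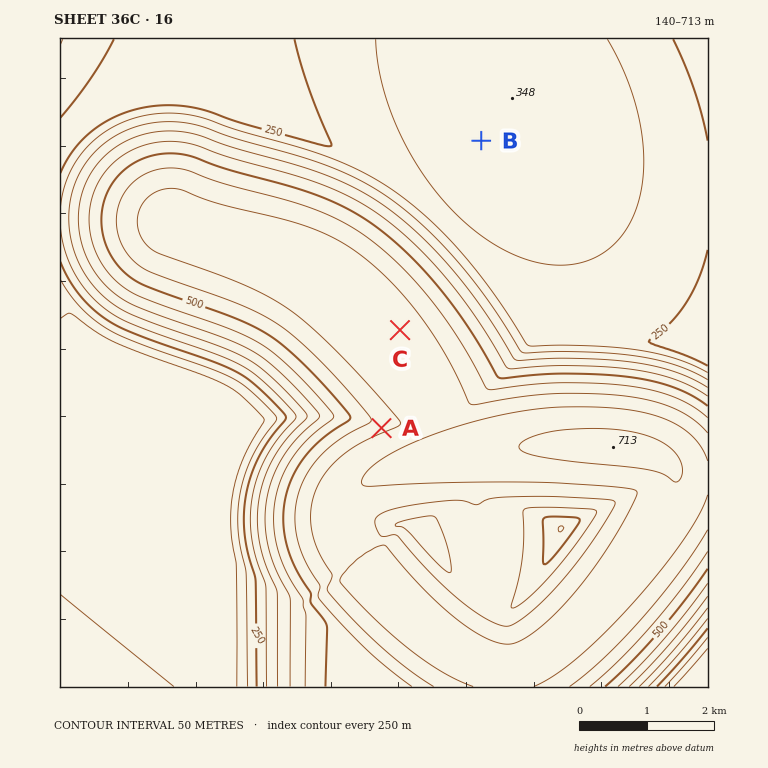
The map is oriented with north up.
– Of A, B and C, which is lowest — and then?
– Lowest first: B A C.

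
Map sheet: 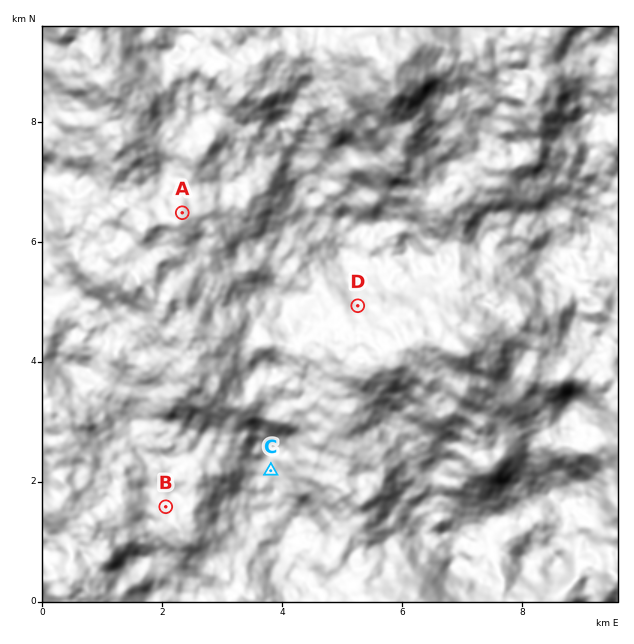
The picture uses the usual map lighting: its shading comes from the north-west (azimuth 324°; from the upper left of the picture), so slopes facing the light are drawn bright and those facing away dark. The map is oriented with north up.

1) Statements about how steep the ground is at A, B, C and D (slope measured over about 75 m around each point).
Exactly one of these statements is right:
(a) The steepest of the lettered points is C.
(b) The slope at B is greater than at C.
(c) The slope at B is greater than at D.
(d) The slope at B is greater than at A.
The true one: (b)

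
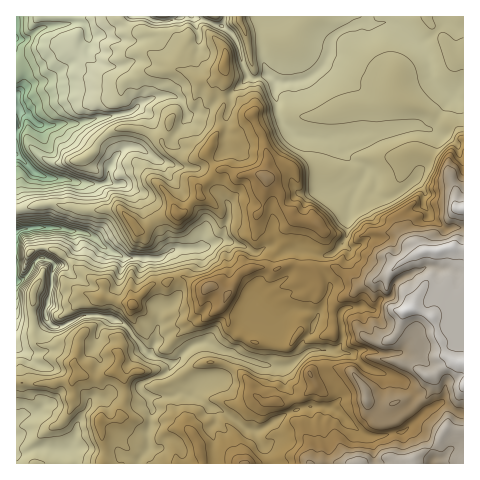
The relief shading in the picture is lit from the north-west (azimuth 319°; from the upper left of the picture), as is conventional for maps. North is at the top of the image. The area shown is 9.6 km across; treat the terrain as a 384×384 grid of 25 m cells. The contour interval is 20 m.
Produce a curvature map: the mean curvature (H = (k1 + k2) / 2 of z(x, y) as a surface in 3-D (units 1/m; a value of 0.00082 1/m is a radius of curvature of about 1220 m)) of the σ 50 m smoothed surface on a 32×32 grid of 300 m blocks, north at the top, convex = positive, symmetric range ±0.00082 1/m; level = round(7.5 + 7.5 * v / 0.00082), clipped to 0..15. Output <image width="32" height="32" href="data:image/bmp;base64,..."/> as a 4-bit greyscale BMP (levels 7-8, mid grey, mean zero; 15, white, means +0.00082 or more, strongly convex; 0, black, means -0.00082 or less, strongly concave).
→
<image width="32" height="32" href="data:image/bmp;base64,Qk12AgAAAAAAAHYAAAAoAAAAIAAAACAAAAABAAQAAAAAAAACAAATCwAAEwsAABAAAAAAAAAAAAAAABEREQAiIiIAMzMzAERERABVVVUAZmZmAHd3dwCIiIgAmZmZAKqqqgC7u7sAzMzMAN3d3QDu7u4A////AHmHaJd3iWpaxnfJesbJt3iHVlanhnaZeIZ1h2hUZniXeMk6h3WZtXk1d5eWOXRXyWVsSpuWiadkmkV4ZJiJZZRmOKRZdXdnqZrahXapiog5usiHaTe3Z2W5lotluXZYWodGqKnbWZVYxFPae7I2qnd1iZdrYmONtSRUOXVLmXaZWoe0i0apREasrGVVeLeFl3s1+qlYeZVbh3em0thpZ4dbSgABt3ebl3d3hKaGe3p3Xwu+yvRViKdnd3eXNWiXeE8Np6WcpY6bR3iJR6mJmIcPHnvDuryIuaaWiXl6xEh3oAumYTAWhIe5eoeId5umd5/8eBXcU0NkNnZWY2eHqsoAAAB36mlmeql3auTqiIk1xmraXLiPkpZ7S65yVsmCiN/+3K9XapqkiWmIR3UqxX12ekJ0RNWJV2mWY3d3g2WJoAApOI14qIuspqWId4hU1znv+ii2JXaHSJ2HiIiIcuZtOHxzQ8h8ZmqUV3d4iahmh4eLyqqXdqdtZGd3d2Z2OUJTISmmqFaWqjeIiHd3Z5c4mbuoF6l2lq45iIiIiJl3SYiHiYVUmIWbOHeId4iHd4doiIqYh5ibJlZnd4eIdoeXl4d2aJl2umaIh3iIiYaIqpmGiZl4hae0iIhoiIh3iEeqpWd4majg9YiHaHeHZ5dqZ4mbhBJFC5Z3iId3d4l3"/>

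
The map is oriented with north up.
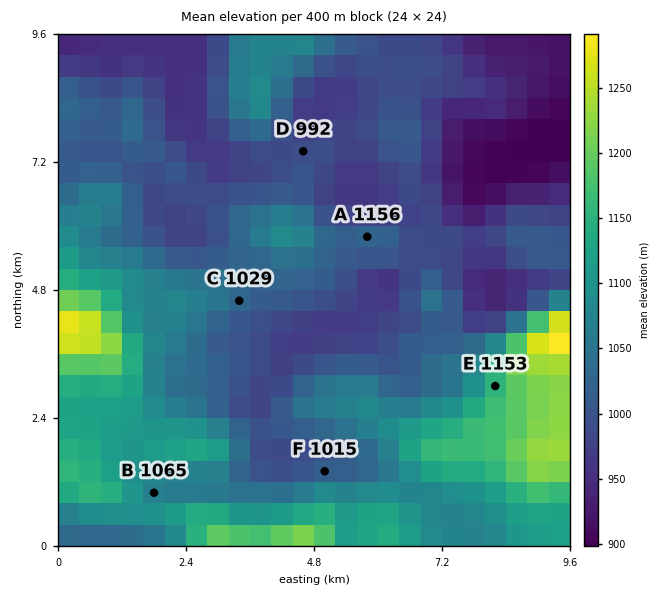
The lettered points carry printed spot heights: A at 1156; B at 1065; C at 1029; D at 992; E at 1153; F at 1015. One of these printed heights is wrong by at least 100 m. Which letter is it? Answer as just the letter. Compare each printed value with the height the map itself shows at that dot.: A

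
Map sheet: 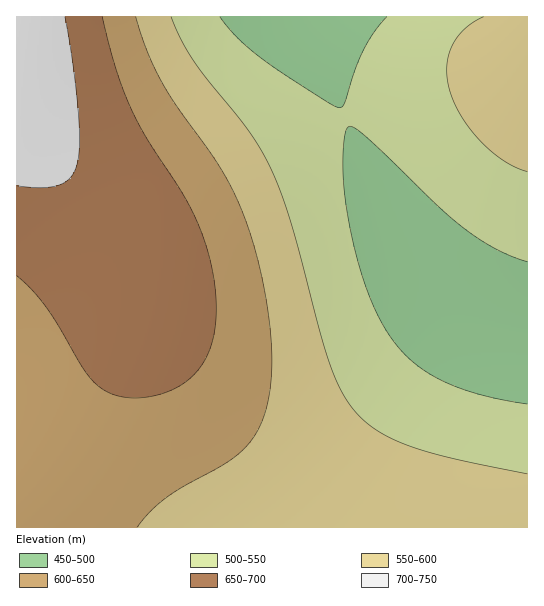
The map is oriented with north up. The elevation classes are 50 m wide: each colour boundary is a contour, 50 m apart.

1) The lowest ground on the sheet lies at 470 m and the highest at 740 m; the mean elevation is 580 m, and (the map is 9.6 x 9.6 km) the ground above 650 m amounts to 18.8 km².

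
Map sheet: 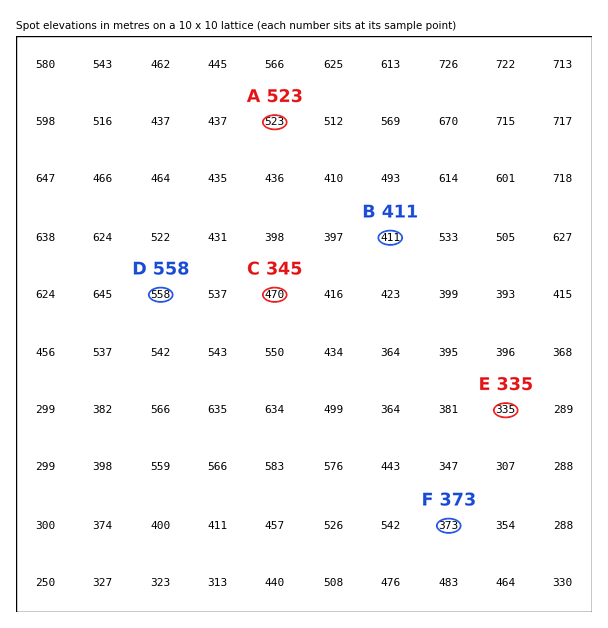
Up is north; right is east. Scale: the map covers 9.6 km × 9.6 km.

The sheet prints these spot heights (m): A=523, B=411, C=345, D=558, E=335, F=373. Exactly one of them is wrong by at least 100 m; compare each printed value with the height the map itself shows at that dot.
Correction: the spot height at C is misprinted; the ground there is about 470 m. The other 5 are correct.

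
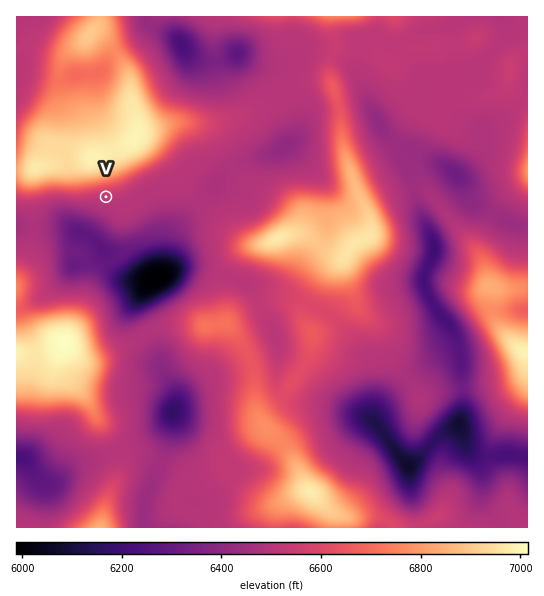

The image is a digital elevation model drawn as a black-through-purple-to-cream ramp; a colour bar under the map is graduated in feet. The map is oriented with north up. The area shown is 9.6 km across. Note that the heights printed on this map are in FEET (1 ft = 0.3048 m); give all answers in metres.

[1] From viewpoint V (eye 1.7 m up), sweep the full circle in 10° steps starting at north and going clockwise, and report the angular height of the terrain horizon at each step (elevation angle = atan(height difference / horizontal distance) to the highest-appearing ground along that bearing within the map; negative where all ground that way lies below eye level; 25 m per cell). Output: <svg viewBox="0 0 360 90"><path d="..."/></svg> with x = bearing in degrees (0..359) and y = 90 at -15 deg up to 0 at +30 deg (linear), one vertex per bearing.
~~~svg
<svg viewBox="0 0 360 90"><path d="M0 34l10 2 10 2 10 4 10 5 10 6 10 3 10 2 10 0 10-1 10-1 10 1 10 2 10 0 10-1 10 0 10 2 10 0 10-2 10-4 10 0 10 1 10 3 10 0 10 3 10 0 10 0 10-3 10-6 10-4 10-4 10-4 10-4 10-2 10-1 10 0"/></svg>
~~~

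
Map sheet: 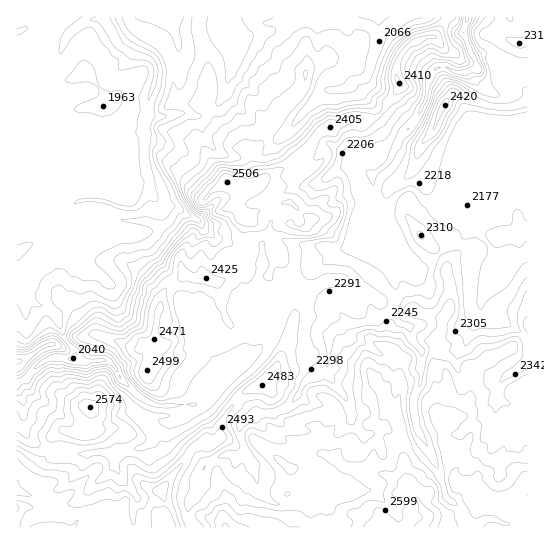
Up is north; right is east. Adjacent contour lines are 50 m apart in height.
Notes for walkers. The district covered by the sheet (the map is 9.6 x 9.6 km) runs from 1820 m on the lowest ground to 2670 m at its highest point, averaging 2260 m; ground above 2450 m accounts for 17.9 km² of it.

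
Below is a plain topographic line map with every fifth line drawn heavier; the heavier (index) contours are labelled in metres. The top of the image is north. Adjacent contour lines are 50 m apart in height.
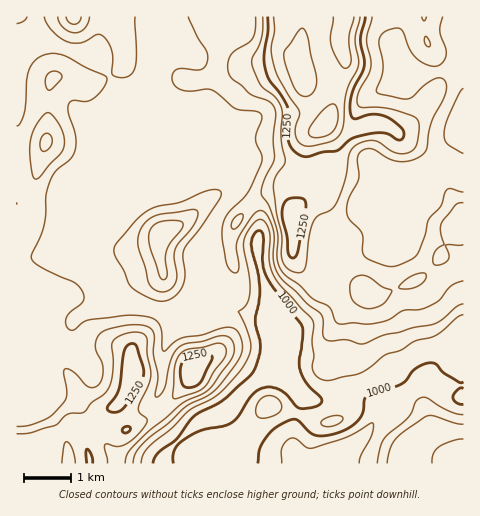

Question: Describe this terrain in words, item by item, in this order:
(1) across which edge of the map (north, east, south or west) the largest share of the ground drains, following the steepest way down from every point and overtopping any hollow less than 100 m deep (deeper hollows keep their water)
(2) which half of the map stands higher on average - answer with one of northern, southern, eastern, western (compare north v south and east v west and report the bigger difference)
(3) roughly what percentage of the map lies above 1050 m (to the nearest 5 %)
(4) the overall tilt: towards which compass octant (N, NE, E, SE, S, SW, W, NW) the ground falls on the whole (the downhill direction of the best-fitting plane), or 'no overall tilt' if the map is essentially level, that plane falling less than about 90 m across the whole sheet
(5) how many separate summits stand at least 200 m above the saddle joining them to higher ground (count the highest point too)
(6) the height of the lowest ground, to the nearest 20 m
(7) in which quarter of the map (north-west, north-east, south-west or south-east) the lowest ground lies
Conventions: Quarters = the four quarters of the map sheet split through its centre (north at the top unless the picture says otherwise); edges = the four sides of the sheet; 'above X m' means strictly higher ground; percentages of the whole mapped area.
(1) Drainage is mainly to the south: more ground falls towards that edge than towards any other.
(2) Taken as a whole, the northern half is higher than the southern.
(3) Ground above 1050 m makes up about 85 % of the sheet.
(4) The general tilt is down to the south (the land rises towards the north).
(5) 2 summits rise at least 200 m above their surroundings.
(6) About 880 m is the lowest elevation on the sheet.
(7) The lowest point lies in the south-east quarter of the map.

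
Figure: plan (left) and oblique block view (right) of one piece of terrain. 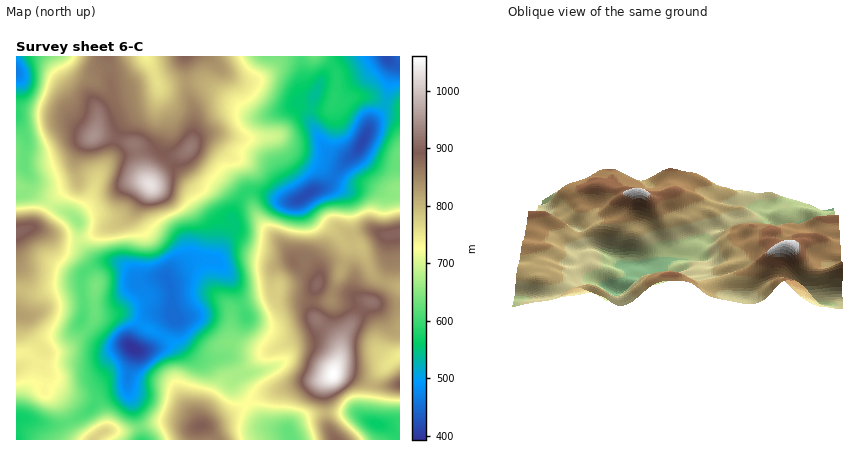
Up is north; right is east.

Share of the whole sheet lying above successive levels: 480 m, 93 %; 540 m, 85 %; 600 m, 73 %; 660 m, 59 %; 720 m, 48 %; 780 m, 34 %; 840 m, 19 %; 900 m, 6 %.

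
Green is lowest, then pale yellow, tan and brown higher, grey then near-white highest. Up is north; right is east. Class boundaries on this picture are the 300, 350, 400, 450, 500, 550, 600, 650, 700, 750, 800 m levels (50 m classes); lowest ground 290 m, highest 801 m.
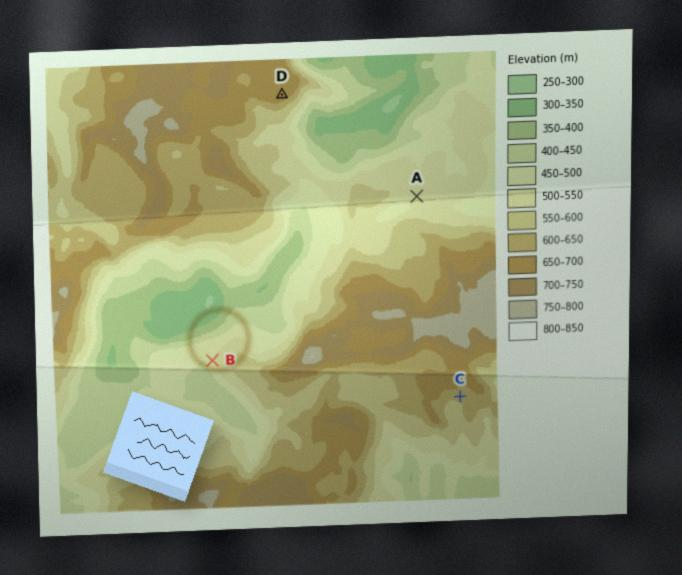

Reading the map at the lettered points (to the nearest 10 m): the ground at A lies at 530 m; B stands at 480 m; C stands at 620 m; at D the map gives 670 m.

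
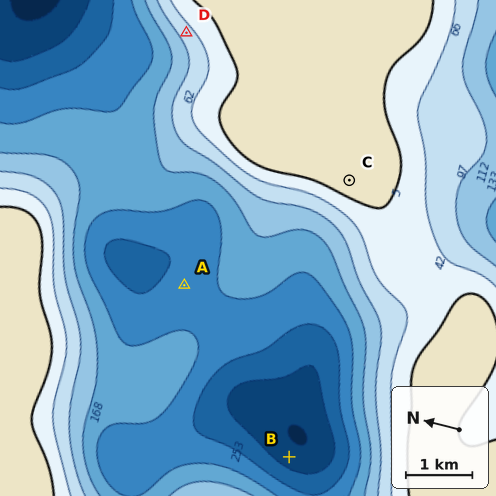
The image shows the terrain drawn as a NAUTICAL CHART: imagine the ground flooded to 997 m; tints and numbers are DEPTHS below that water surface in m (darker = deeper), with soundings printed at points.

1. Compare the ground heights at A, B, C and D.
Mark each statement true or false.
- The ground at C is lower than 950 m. false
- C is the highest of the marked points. true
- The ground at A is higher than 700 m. true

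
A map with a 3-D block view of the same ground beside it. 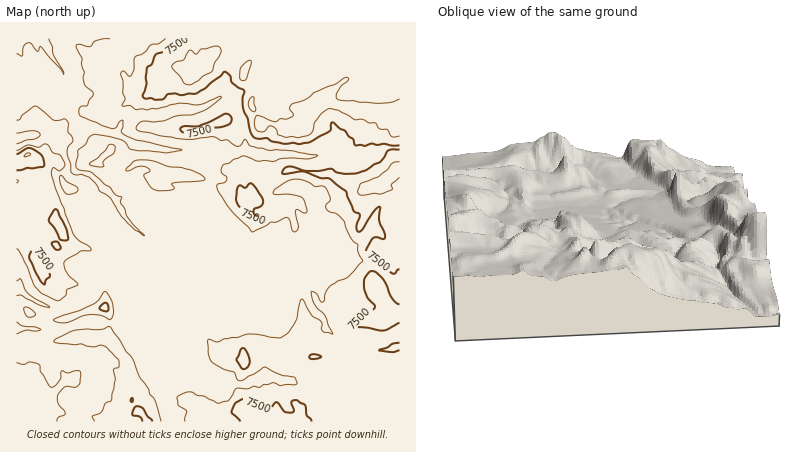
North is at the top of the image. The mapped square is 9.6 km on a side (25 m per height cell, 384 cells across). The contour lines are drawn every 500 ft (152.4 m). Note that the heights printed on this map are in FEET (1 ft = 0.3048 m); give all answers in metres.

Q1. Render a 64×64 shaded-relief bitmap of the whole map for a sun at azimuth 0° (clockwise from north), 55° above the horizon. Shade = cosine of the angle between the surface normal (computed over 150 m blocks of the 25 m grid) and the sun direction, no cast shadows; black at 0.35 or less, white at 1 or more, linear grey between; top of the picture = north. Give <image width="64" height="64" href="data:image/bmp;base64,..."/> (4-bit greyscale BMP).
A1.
<image width="64" height="64" href="data:image/bmp;base64,Qk12CAAAAAAAAHYAAAAoAAAAQAAAAEAAAAABAAQAAAAAAAAIAAATCwAAEwsAABAAAAAAAAAAAAAAABEREQAiIiIAMzMzAERERABVVVUAZmZmAHd3dwCIiIgAmZmZAKqqqgC7u7sAzMzMAN3d3QDu7u4A////ALu7u83KmLzL3bqryqmru6qruESN7dvMy7y7u7u7u7u7zMu7u6qazczsu7zLuqq7q7zLeL3u3My7u7u7u7u7u7uru7upms3dzdqrzcu6qqu83d297u7c27u7qru7u7u7u5qqqqqs3czdu8vN3Kq7u83d7d7+7t3czLqqq7u7u7u7q6qprM3czMu8y6vcu8zM3d3d3/7t3u7u27qqqru7u7u7qqmc3cy7q7u7u8u8zM3d3Mze7t3u7u7ty6qqqqu7u7qqmZrMu7u7u6zMy7zMzczLurm8zd3N3N3cu6qqq7u7qqqaqqq7u7qrvczLzMzMy7qHdEirupmarN3czMu7u7uZqqq6maq7qru8u7zMzMy6lkNEFYmIiIh4qru7u7u7qneJq6qpmZmsusy7u8u8u7ljNEZWeIiIh2ZWZ3d4iZmZRneKmamXeJqa3bu7u7y7qWeaq7mYmaqpmYmaqYd2d2dmZ2d3d3Z4h3rdu7u7u7upnN3d26q7zLvM3e7t3KmId8qal2QzRWdmjMy7u7u7u6m97t7czN3cu83d3u7u7u3L7t3dynVVZmi8y7u7u7u6mt3d7u7d7dzLzd3Lms3d3e7u7u7u3d3d3cy7uqqqqqqb3M3e7u7d3MzMzcdUVmZWnLu6qZrO///uy7u7qqmZmr3Lu7zd3czMzMy8hodURERFhTRWZUaszLqqu8zMzLqr3czMu7u7u7zMzMp5u7qZqXVTSM3t2nVDFIq8zMzd3czMzN3czMy8zMzNyJzd3MzLqWrd7t7u65Uli7u7u7zN3LvMzN3dzMzMvMyZvczMzMvN3u23NZ3u3Nqbu6qqqrzMu7zMzMzMzMy8yqzcuqqqu93uxxAEV5vd7bu7uruqq8y7u7u7u7u7u726zMu7qqqszNthAXd2Z6ztu7u7u7uqu7u7u7u7u7u7zKvMvMy6qrvMqEE4mIiZqsy7u7u7u7u6u7u7u7u7u7u6rLzN3Muqu8uXQ4qqu8y6u7u7u7u7vLq7u7u7u7u7u6vMu93dy7vMuZY1mrzNzLq7u7u7u7u7q7u7u7u7u7u7rMu7zd3MzduJgye7u7zLqru7u7u7u8uru7u7u7u7u7qsu7u8zd3utopRS8uoiaqay7u7u7vMuru7u7u6qqq7uru7y7u8zLc3uiOdyoVGeJrLu7u7vMyqzLu7uqmZmZqqu7vLu7unMmu5OM3KhmV4vMu7u7vMu7zLqqu6iImpiJmru7u7uod6zKmc3cu6ib3dy7u7zMqZvLqru6mZmaqpiZq7u7u5ab3cqbzdzMmbzty7u7zcqZmau6q7qaqom7upiau7u6ZGzduZvMy6marMu7urzcmauqmru7qZqqhpu7qZq7u7lVSdupq7u6h7qrqqqrzbmau7uqu7upmqhBSIqqqru7p3mGqZmqu6uqurqqqrvcmbu7u7q7upmZc0VXV6upmqmHiraamrmqrM26upmqvNqru7u7u7u6mZc0m5hmm5iqhmd3qGqruIm9zru6qrvMuau6qqu7u6qqhEmpmaiJmrqZmHZ5WbzKmsu9ypq8zMyqqqqZmaqqqqlVm6ms3bq7uruodmdkm7zMupy3ebzd2ZuqqHdniaqqlnq7q63u7dyruodndnQ2jdy5rKiaq92niqqWeIiImZmJzMzMqK3dy5mHVGipiGZ8y5nMre3MyGiIqXipmGVFeb3c3dymRYmXUzM1jN3LqYeYmsu97u2FaHaIm7h3Zniry73c3LlyEiIjJa3u/u25gCNYqprbhCWJmHm7qs3d3duqvMzd3dlEWKzM7//+7tuBEQWYiMdDWKzMqqve//7uy7zMze7u7u7u//7t3e7u3ctVeKu5yru6q93e7u/+7t3N3u3u7u7v/+7u7tqazd7d7e7bvsrL3dyYvv///u3d3MzMze7LurvLqqvLqZeKzM773u7N2J3dzMus7u26mZmZmIiHmmVTIRITWJqqqXZ3q87u/+zJjtze/tuYdkMyEANGd3Z3IBEAAAAUeaqZdlVUOt3d27ys3e//1zIREREAABNWeJYQAyIAEAFGiIiHZUQoiImru7re25iXZDVoh3iFMiJZpSI2iIiGVWd3d4d2Z2ypms3byXdTNZvM3e7d7/7KdEmlWqm83MqHiXZmZnd4ncu93dzGRGiGWr3u7u7//u7dqpR93d3cunVmVEVWZ4id3d3czbebu6hFZ3eKzd3d7u/tco3d3bqqhTNFaZqrvMzd7dy8u9y7u5ZkIhJomZm93uxlrMzLvN3JZorN3u7u7M3dy7vNzMy7uXZCISMjNXrN2nnLu7vN3d2qzd3d3d3czdy6vLqru7qqmpVUIQASRpqXetu7u8zN3tu8zMy7vMvMzLvMd4iaqqrMqYdDMRIkaGM4zLu8zM3e7bqru7u7u7zLu8p5mZmarMuZqYiGVDJGYyWru7zMzd3d26u7qqu7u7u82Zuqqqqsypq6qZqXQiVmeKu7u8zMu7zdzMu7uru7u83Iuqqru8y6rMuqq7p1VVe6mqu7zMuqu83czMy7vMu73ZmqqrvM3LrMvMzMy6l2etyau7u8u6q7u8zMzMu8u8zbmpqrzM3cvdzO7tzMyoes3cu7u7u7qqu7u7vMzM28zMmZmrzMzcze3O/u3N3curzN3LvLy7u6q7u7u7zMu83NqZu83czczd3e/u3e3d7czMzMzMzKqqq7u7u7u7y73dyYrN7t3dzd3d7+7u7c3u3MzMzMzbqqq7u7u7u6vM"/>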